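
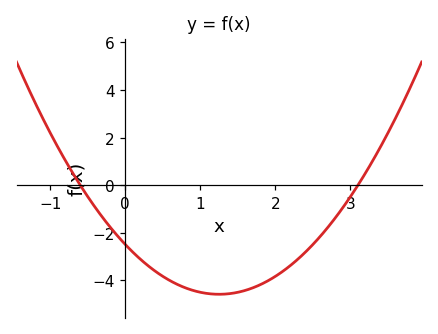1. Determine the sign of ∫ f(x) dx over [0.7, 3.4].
negative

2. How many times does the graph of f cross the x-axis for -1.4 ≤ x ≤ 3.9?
2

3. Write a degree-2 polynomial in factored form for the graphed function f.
y = 1.34(x + 0.6)(x - 3.1)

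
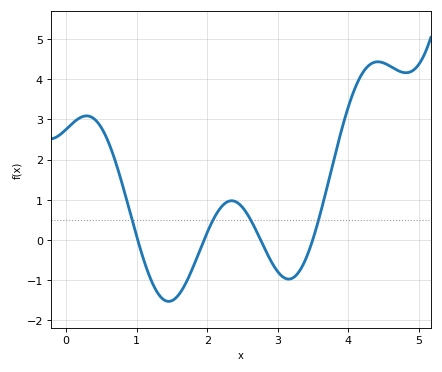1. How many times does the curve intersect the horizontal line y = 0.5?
4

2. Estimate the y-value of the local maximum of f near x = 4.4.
4.4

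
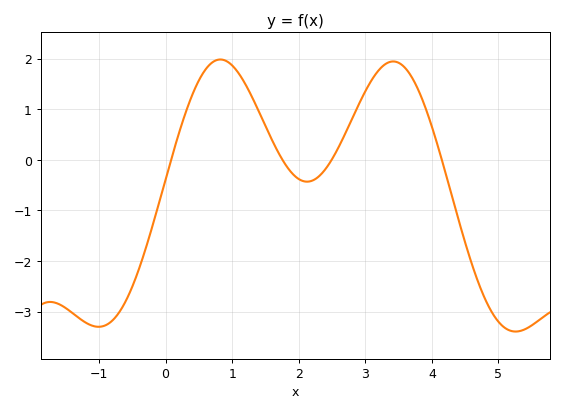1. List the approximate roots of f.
0.083, 1.76, 2.49, 4.15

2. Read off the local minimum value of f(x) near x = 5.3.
-3.39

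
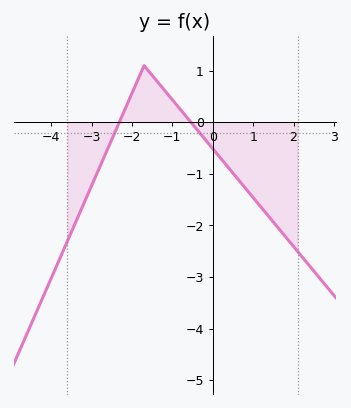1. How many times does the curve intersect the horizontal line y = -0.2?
2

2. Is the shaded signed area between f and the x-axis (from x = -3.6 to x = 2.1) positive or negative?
negative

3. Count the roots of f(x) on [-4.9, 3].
2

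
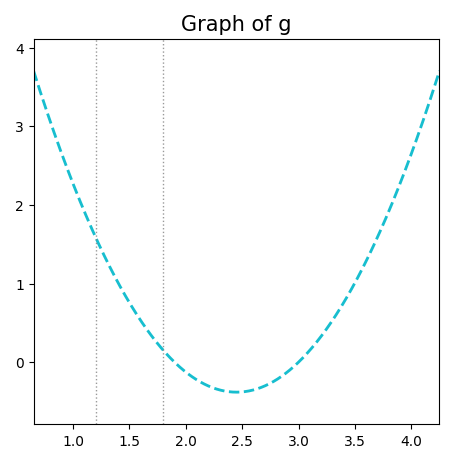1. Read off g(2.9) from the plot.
-0.1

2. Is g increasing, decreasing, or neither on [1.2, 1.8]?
decreasing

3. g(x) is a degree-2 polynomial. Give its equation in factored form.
y = 1.26(x - 1.9)(x - 3)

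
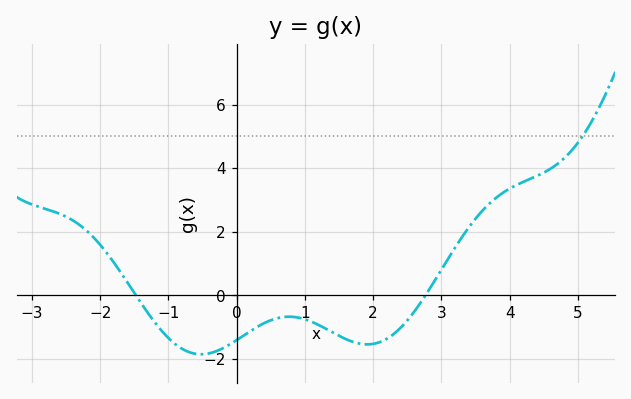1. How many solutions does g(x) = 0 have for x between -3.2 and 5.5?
2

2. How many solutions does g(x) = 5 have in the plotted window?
1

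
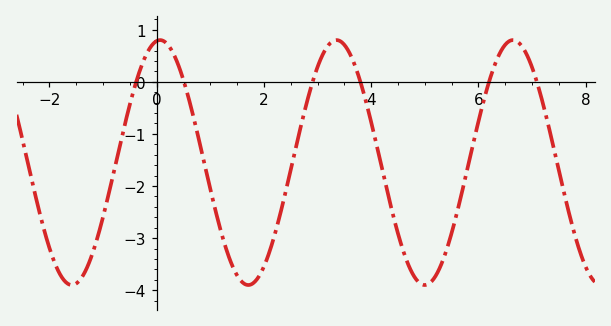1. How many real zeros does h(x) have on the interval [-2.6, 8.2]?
6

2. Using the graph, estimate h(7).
0.273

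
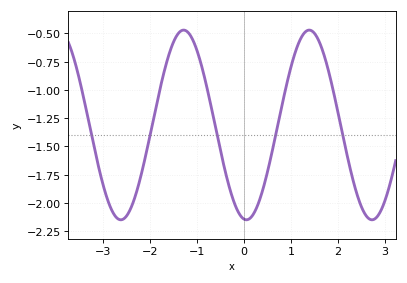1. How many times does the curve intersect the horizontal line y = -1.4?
5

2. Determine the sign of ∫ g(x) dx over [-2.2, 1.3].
negative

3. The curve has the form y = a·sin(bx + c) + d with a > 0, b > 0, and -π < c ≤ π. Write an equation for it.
y = 0.84sin(2.4x - 1.7) - 1.31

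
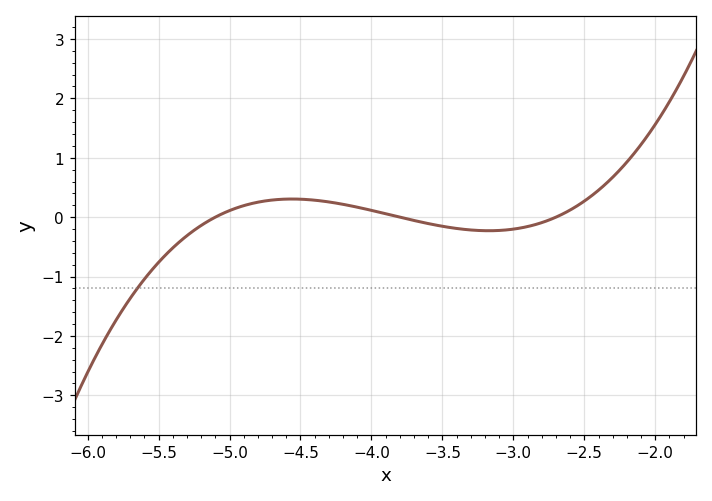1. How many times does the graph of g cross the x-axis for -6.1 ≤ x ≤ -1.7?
3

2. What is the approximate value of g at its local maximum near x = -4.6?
0.305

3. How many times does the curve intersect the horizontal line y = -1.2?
1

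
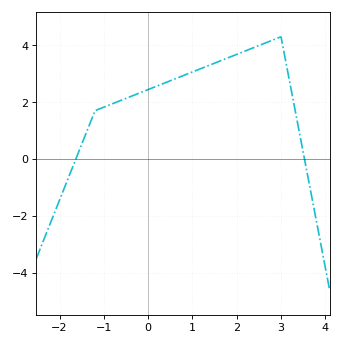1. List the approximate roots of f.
-1.6, 3.5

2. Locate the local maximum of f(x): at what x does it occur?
3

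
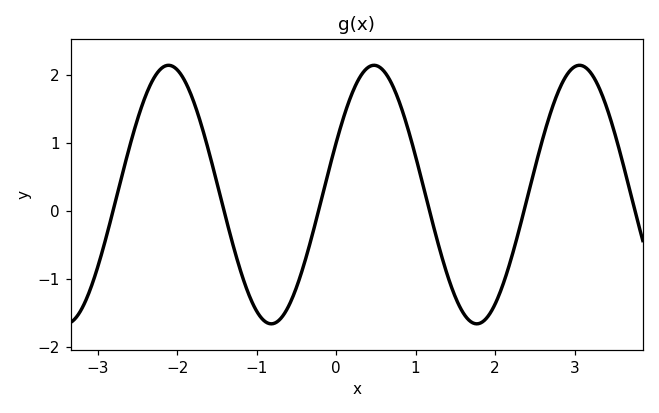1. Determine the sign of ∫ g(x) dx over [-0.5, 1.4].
positive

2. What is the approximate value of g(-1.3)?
-0.488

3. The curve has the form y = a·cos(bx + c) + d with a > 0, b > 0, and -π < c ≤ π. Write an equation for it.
y = 1.9cos(2.43x - 1.16) + 0.24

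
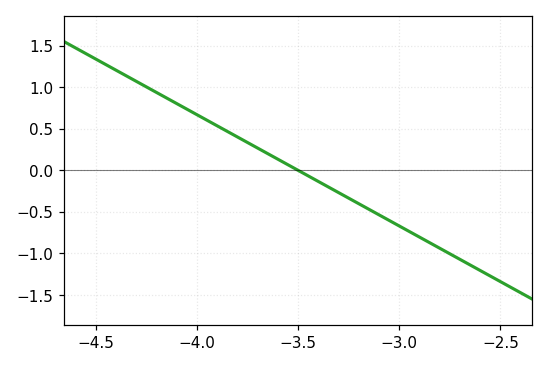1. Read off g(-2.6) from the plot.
-1.21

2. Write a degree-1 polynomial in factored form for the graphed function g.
y = -1.34(x + 3.5)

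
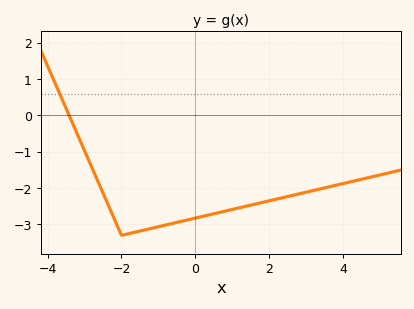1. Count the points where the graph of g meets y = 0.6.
1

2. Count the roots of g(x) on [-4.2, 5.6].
1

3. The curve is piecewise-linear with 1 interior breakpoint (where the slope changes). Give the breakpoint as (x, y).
(-2, -3.3)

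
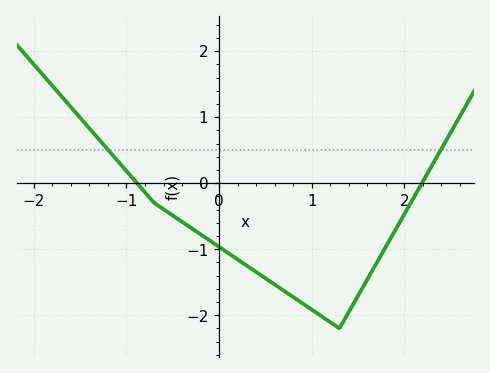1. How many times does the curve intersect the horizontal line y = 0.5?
2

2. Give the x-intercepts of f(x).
-0.9, 2.2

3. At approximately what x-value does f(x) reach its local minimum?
1.3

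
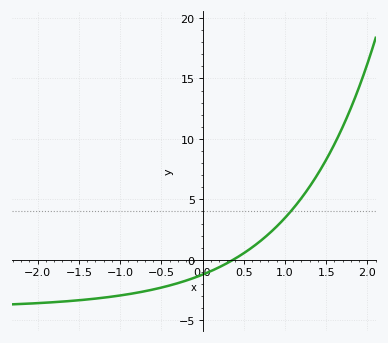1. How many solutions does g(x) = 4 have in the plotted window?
1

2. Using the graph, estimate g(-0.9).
-3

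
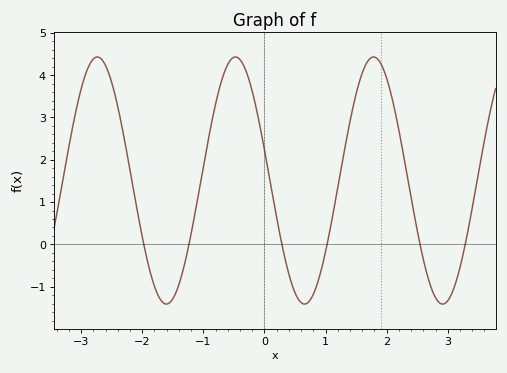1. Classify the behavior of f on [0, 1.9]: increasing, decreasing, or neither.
neither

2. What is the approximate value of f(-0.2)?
3.6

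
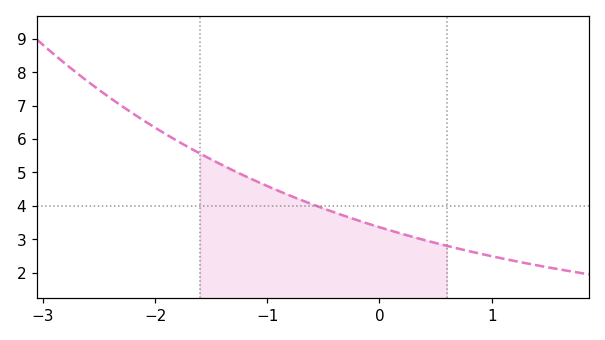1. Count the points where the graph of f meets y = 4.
1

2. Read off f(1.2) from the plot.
2.35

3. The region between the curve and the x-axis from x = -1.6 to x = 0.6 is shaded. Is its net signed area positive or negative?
positive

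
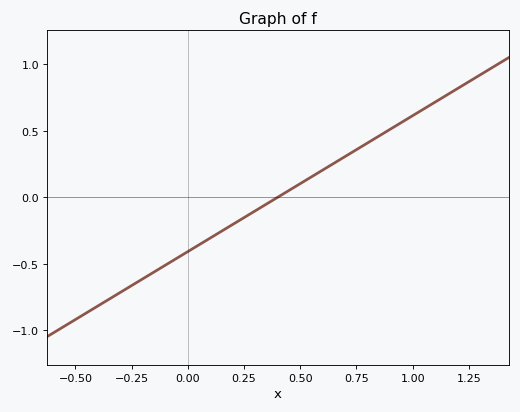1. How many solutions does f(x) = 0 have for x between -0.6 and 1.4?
1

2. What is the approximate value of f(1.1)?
0.7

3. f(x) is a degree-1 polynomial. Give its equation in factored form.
y = 1.02(x - 0.4)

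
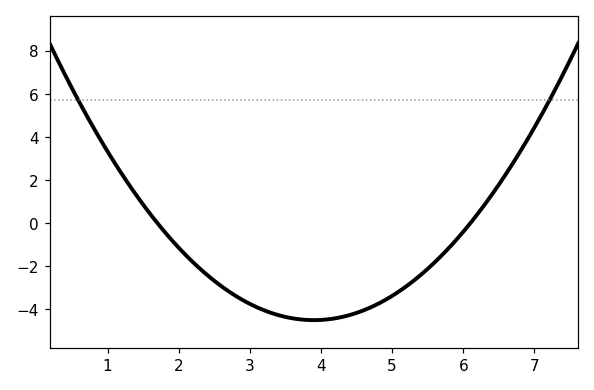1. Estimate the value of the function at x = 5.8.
-1.14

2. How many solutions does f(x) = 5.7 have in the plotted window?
2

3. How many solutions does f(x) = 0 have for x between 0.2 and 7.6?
2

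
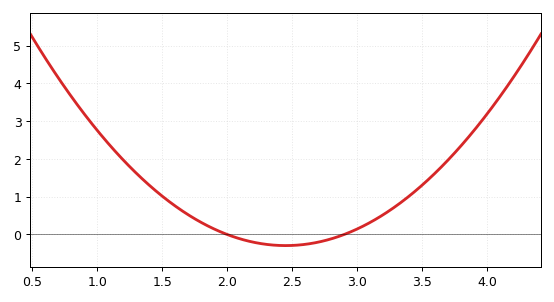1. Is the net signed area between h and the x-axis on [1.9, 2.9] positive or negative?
negative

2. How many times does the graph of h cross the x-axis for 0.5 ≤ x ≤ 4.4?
2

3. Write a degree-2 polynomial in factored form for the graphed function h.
y = 1.45(x - 2)(x - 2.9)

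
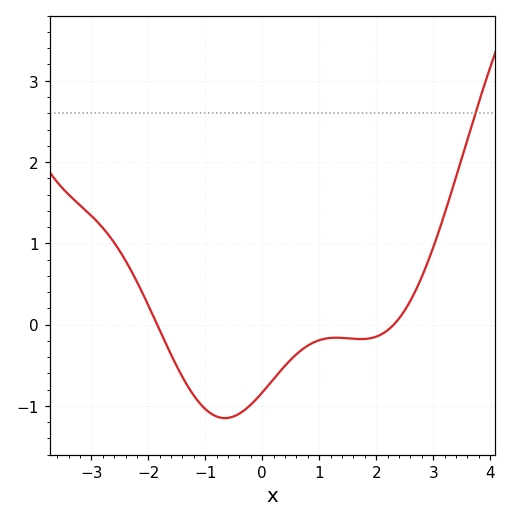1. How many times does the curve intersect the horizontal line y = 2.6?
1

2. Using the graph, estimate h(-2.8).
1.2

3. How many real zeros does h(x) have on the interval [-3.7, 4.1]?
2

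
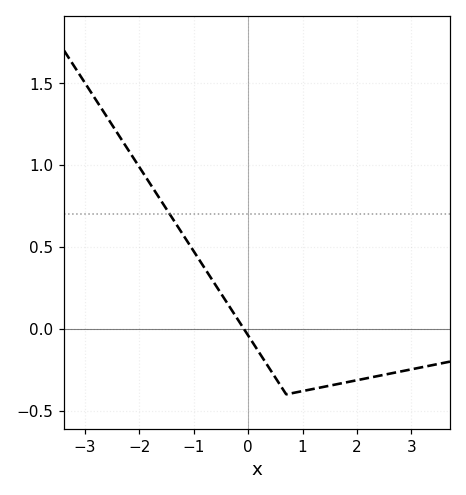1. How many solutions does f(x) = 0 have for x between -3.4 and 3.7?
1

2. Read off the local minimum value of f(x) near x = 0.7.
-0.4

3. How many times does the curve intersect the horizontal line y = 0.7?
1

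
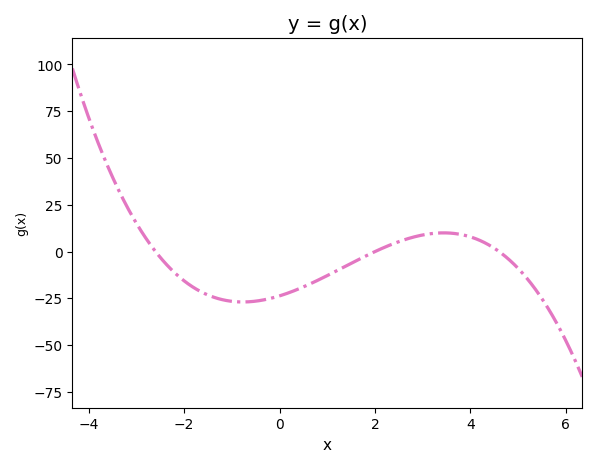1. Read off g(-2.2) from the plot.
-11.3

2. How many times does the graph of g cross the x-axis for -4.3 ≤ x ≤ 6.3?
3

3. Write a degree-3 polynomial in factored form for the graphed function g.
y = -0.99(x + 2.6)(x - 2)(x - 4.6)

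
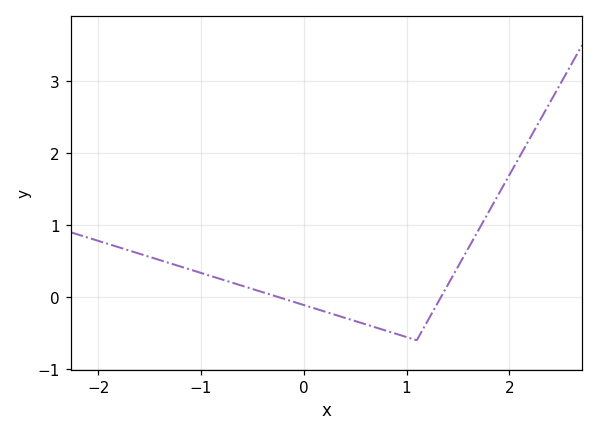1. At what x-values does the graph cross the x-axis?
-0.2, 1.3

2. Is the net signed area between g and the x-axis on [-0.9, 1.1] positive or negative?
negative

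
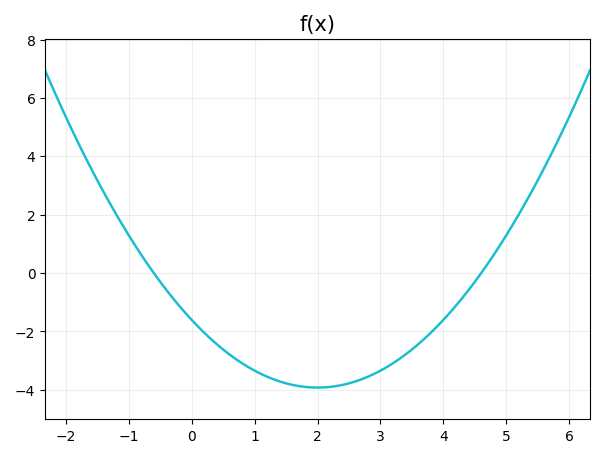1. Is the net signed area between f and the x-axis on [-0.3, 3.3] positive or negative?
negative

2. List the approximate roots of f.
-0.6, 4.6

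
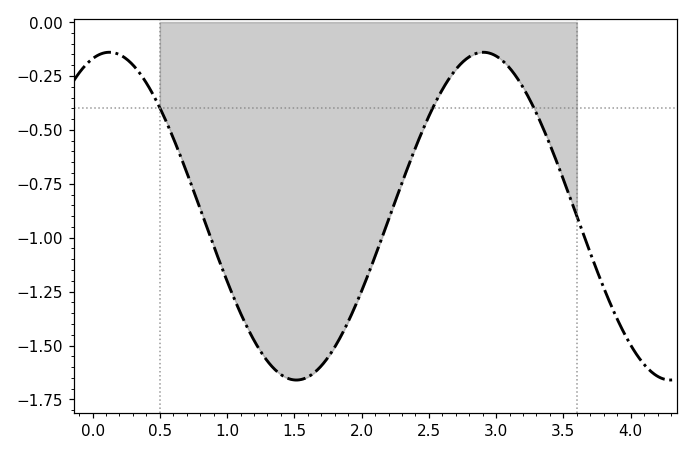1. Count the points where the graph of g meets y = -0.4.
3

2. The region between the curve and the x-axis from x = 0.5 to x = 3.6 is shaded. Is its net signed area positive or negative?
negative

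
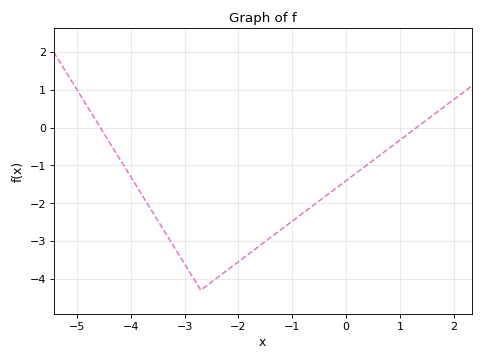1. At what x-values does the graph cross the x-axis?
-4.6, 1.4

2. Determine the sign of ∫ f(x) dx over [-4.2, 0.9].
negative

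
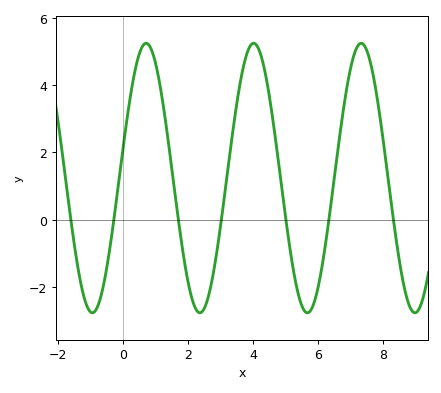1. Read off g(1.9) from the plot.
-1.33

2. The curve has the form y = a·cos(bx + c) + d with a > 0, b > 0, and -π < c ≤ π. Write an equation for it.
y = 4cos(1.9x - 1.34) + 1.24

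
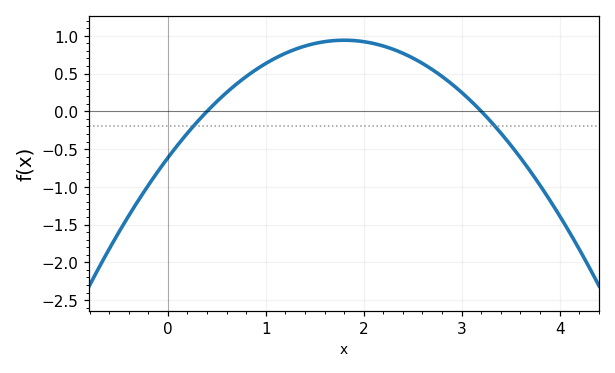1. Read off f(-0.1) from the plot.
-0.792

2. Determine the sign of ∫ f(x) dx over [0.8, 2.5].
positive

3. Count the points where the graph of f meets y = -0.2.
2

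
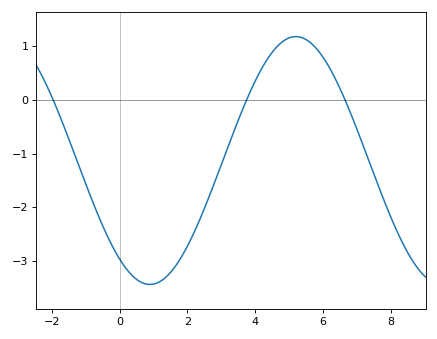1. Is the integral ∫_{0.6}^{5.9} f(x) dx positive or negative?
negative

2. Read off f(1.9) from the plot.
-2.84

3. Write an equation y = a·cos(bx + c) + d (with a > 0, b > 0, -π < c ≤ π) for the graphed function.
y = 2.31cos(0.73x + 2.49) - 1.13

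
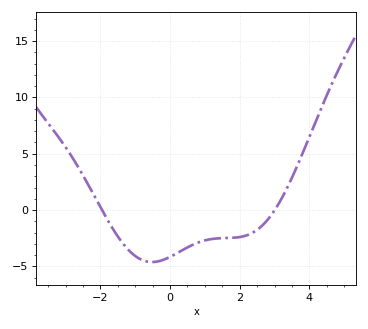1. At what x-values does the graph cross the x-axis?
-1.96, 3.01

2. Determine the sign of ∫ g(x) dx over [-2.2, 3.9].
negative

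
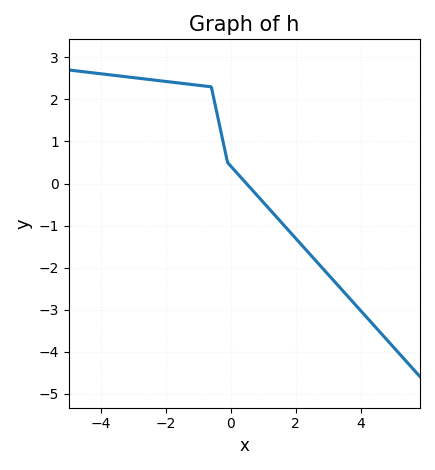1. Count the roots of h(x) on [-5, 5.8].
1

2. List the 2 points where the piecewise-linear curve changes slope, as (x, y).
(-0.6, 2.3); (-0.1, 0.5)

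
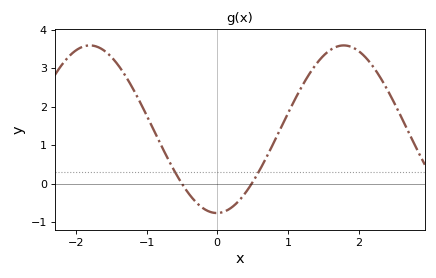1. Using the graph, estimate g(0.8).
1.1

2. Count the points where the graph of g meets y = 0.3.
2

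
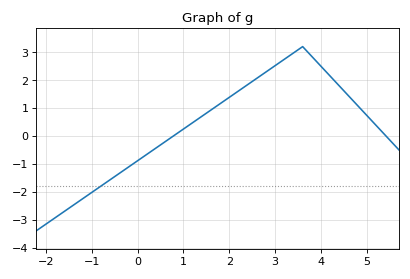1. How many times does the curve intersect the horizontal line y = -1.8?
1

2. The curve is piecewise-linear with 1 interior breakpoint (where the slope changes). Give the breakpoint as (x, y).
(3.6, 3.2)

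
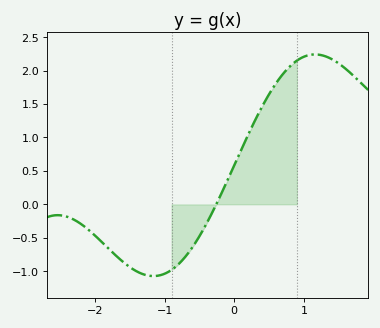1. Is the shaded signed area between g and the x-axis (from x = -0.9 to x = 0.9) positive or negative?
positive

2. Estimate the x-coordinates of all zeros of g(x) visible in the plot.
-0.3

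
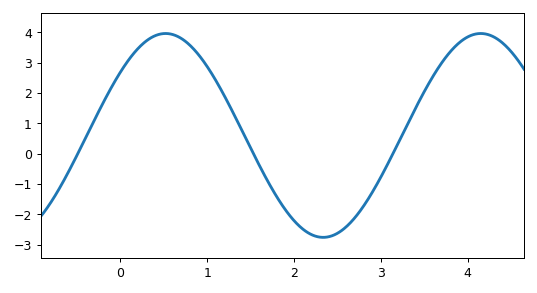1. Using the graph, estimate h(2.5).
-2.63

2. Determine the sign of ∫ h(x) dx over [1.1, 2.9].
negative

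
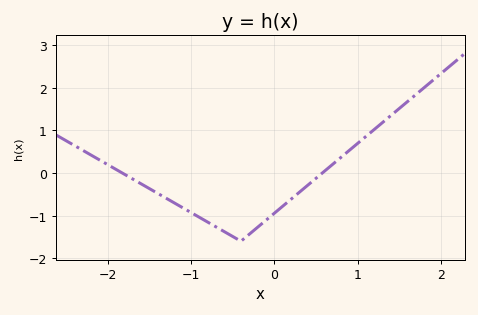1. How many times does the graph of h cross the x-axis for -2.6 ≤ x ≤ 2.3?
2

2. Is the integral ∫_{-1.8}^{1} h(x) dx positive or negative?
negative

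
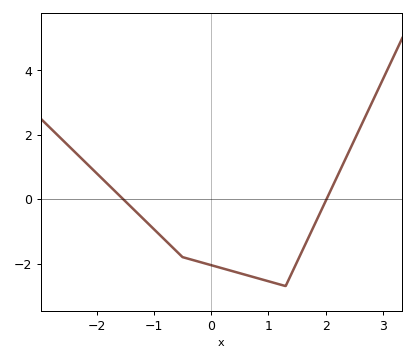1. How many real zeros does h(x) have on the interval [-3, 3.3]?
2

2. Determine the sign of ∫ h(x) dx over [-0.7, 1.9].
negative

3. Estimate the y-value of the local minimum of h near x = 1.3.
-2.6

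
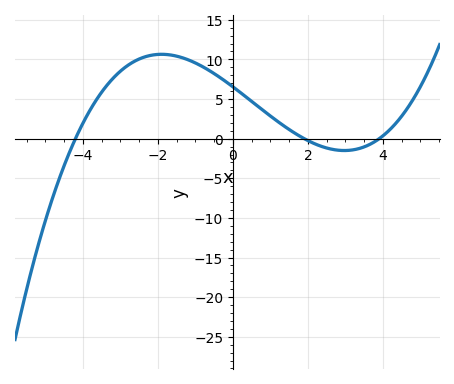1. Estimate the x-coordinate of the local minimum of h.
3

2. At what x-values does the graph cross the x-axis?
-4.2, 1.8, 4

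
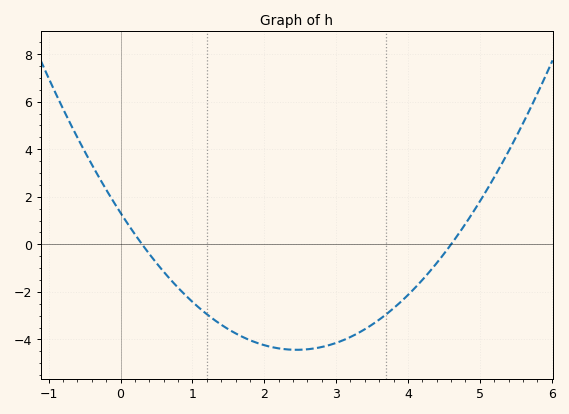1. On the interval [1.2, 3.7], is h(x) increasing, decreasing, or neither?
neither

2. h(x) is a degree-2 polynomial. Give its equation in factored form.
y = 0.96(x - 0.3)(x - 4.6)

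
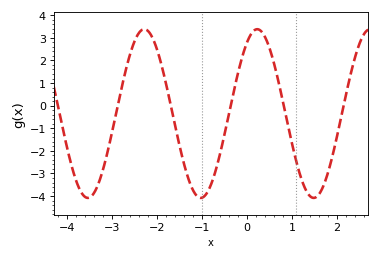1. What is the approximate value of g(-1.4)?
-2.58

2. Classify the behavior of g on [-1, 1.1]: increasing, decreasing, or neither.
neither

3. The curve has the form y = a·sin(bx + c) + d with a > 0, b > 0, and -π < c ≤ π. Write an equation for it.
y = 3.73sin(2.5x + 1) - 0.35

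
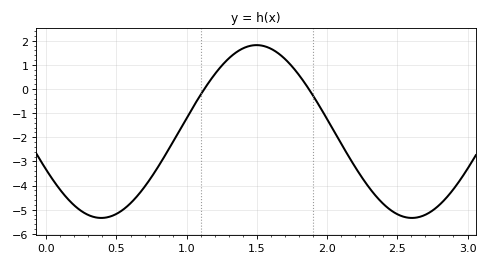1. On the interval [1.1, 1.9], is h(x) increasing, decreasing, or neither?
neither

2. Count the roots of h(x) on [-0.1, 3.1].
2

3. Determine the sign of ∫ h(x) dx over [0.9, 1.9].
positive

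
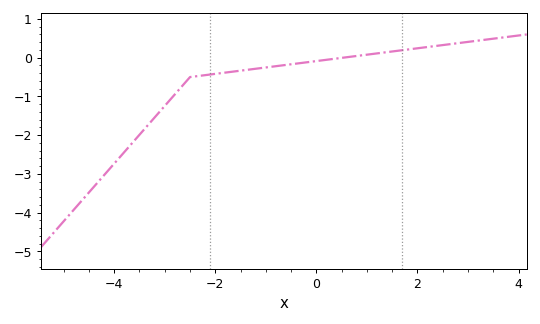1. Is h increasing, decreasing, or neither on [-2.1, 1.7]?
increasing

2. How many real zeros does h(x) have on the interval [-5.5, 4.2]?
1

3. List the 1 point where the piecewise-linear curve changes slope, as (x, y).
(-2.5, -0.5)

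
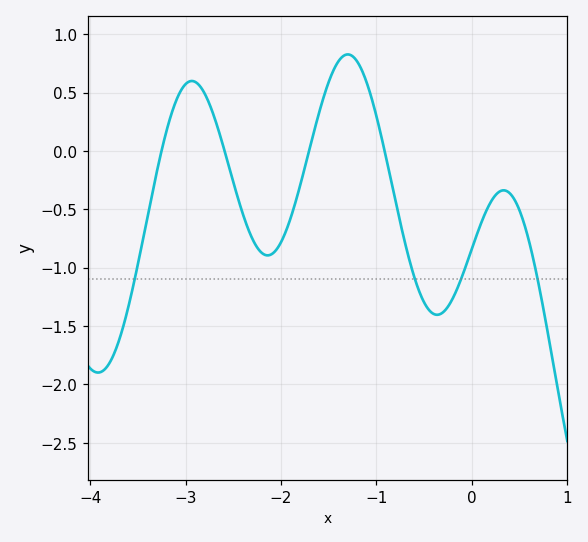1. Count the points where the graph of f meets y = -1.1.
4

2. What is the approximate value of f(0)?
-0.84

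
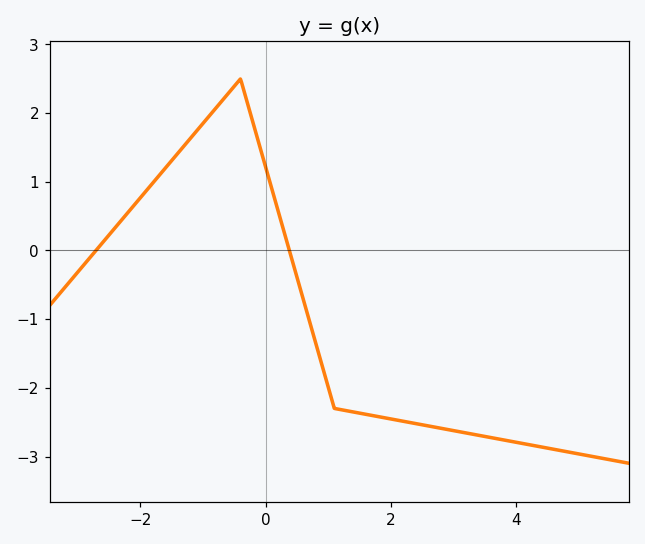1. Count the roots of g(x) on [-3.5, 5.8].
2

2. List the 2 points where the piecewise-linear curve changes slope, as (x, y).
(-0.4, 2.5); (1.1, -2.3)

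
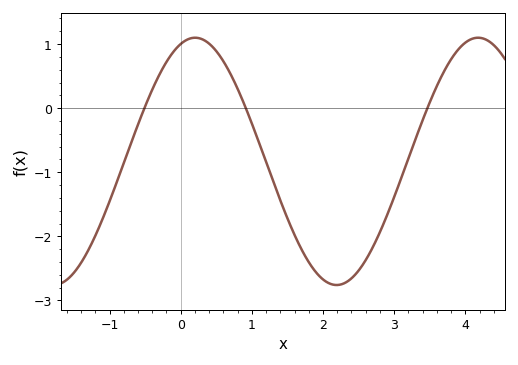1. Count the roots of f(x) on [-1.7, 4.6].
3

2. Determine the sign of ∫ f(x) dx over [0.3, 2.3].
negative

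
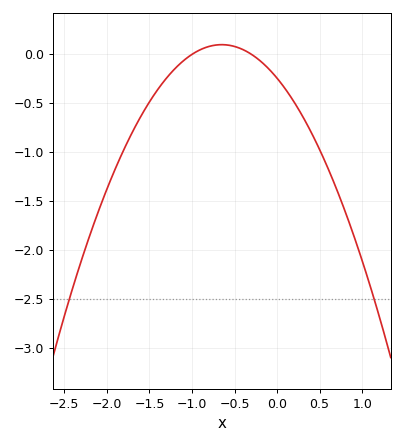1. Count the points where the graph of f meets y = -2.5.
2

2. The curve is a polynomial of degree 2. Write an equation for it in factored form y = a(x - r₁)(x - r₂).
y = -0.81(x + 1)(x + 0.3)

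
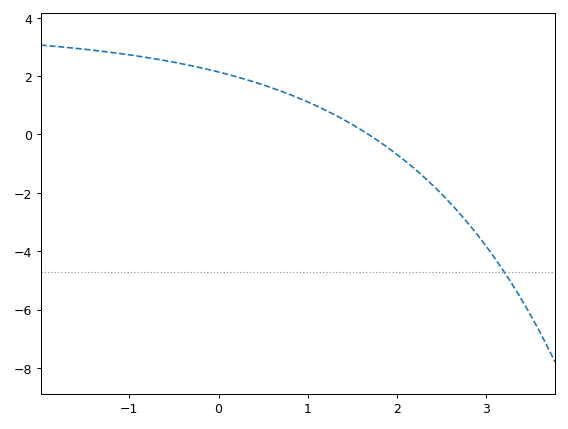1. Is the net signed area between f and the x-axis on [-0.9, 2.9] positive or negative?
positive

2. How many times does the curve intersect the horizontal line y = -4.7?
1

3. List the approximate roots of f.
1.68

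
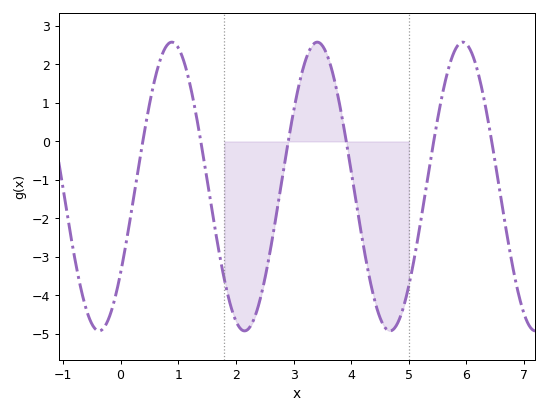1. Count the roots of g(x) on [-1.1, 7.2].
6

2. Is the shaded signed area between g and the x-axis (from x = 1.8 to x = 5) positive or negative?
negative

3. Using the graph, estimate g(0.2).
-1.7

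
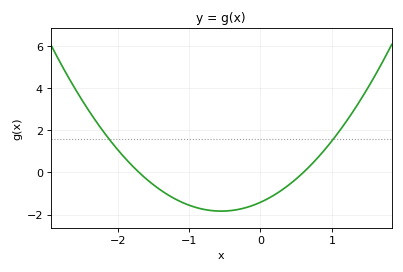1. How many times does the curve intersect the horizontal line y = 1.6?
2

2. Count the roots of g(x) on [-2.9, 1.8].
2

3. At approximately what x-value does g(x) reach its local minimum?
-0.55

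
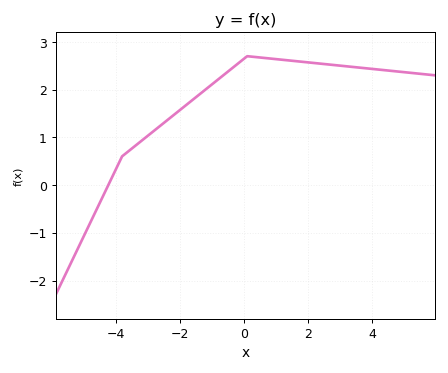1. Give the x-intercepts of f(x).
-4.2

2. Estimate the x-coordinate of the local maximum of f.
0.2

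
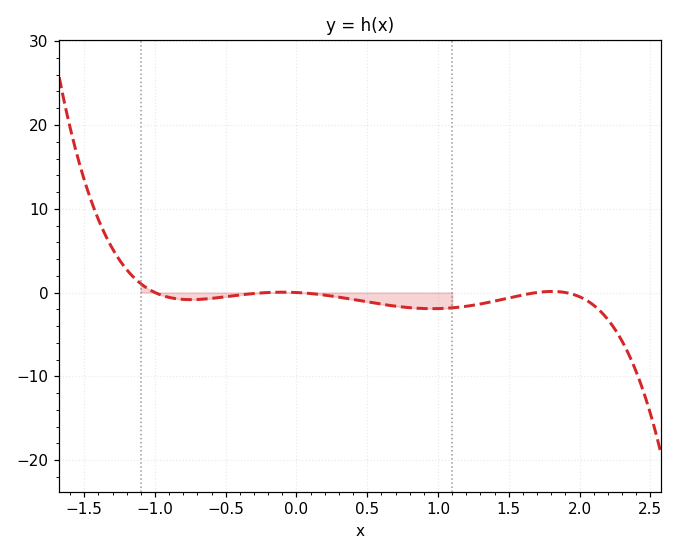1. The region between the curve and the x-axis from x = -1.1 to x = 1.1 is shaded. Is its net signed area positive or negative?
negative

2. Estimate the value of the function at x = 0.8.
-1.81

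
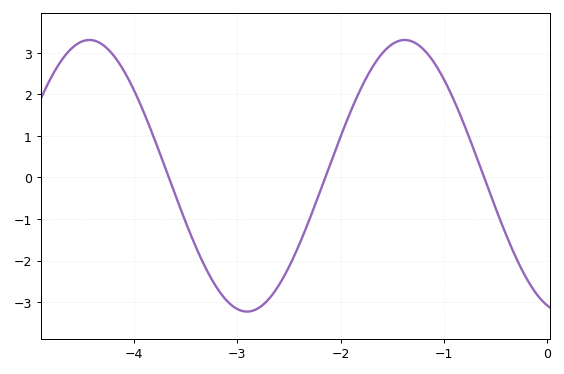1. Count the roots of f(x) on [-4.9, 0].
3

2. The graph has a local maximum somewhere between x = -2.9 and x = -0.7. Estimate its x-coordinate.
-1.38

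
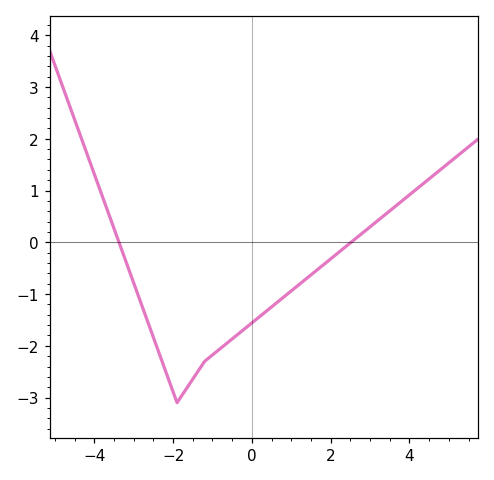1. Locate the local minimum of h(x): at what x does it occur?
-1.8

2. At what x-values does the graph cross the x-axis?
-3.4, 2.6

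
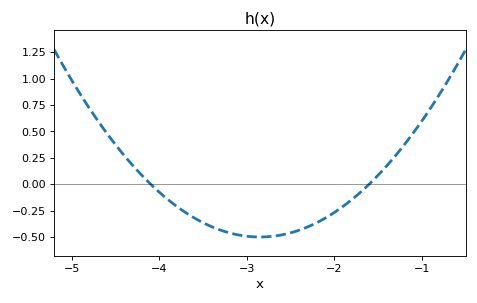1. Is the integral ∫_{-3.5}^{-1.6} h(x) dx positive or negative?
negative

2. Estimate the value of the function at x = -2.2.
-0.365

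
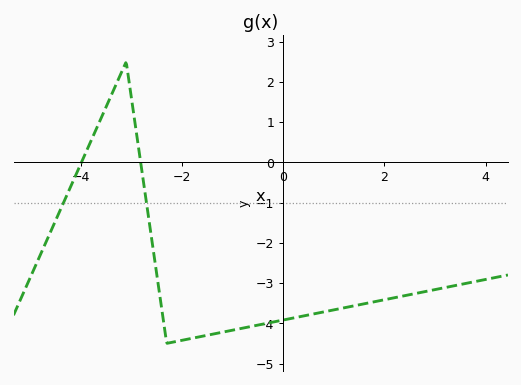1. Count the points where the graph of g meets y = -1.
2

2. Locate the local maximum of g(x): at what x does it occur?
-3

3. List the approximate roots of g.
-4, -2.8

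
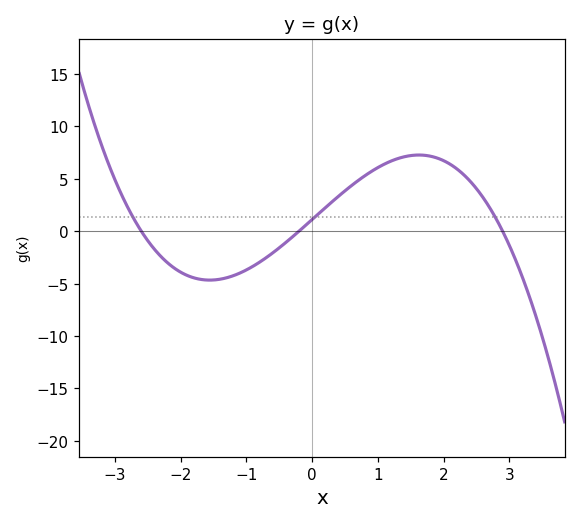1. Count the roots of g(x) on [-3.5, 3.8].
3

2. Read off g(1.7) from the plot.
7.25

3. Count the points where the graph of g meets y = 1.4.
3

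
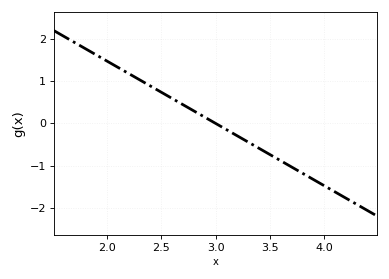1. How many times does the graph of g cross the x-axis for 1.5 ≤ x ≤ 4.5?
1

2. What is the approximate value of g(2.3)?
1.03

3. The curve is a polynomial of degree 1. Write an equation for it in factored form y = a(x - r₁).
y = -1.47(x - 3)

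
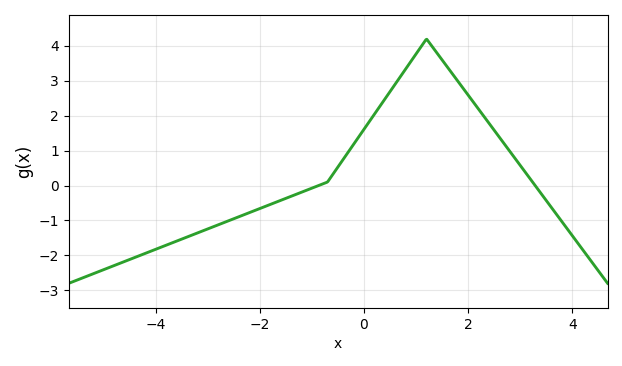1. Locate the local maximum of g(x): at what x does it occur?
1.2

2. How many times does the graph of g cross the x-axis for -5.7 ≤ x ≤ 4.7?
2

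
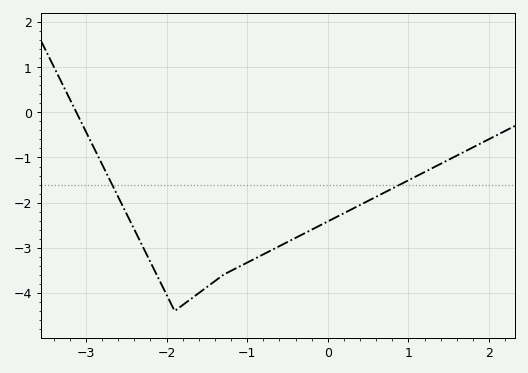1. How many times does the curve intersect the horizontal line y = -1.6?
2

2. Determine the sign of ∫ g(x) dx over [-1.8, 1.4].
negative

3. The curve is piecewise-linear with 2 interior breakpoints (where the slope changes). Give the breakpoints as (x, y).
(-1.9, -4.4); (-1.3, -3.6)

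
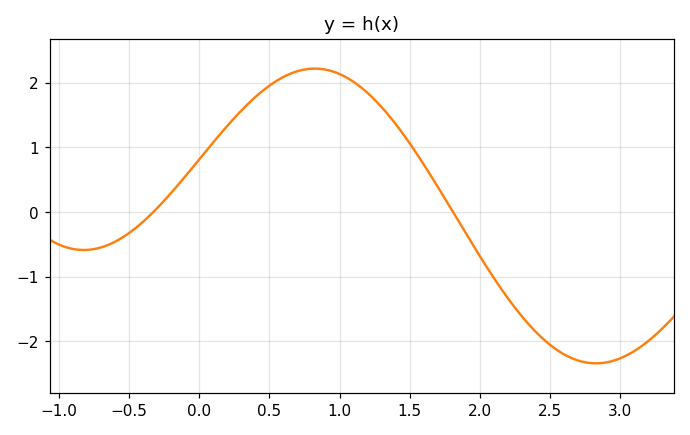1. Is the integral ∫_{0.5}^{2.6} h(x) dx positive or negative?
positive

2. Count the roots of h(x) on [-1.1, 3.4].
2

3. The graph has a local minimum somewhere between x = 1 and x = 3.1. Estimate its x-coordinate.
2.8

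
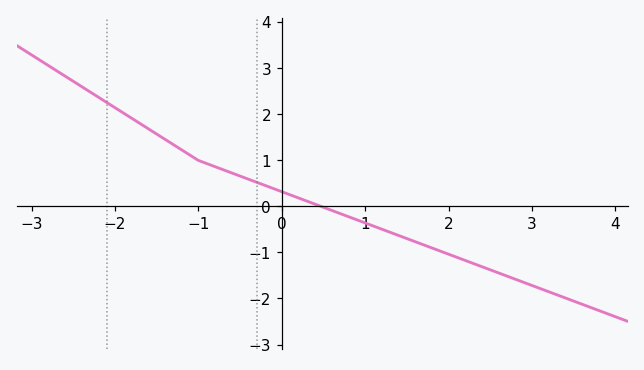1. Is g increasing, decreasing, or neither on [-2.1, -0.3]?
decreasing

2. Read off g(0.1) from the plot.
0.3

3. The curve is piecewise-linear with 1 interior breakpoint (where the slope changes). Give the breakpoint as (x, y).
(-1, 1)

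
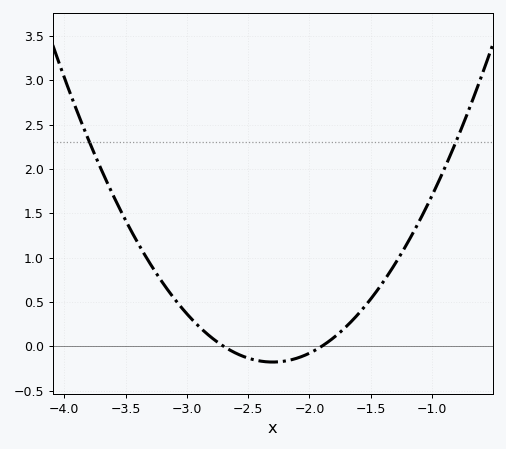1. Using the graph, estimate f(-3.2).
0.722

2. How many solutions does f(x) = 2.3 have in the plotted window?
2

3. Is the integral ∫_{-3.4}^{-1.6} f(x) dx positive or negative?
positive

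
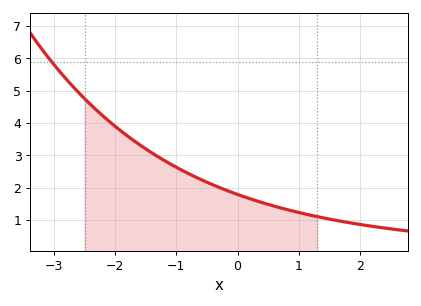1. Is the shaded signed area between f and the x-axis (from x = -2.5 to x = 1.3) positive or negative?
positive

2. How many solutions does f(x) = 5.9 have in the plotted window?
1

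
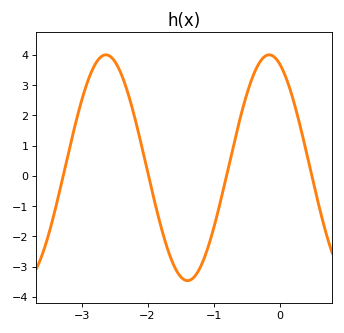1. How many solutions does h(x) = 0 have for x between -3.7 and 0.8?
4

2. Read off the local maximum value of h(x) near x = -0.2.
4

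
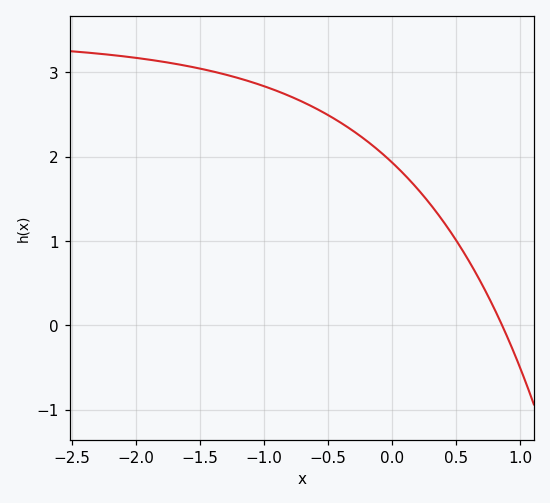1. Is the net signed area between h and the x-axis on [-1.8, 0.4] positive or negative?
positive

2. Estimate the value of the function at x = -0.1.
2.1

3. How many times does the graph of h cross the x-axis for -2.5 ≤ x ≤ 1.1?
1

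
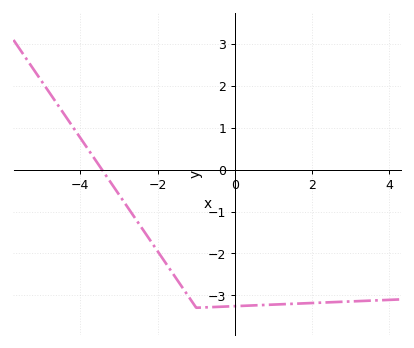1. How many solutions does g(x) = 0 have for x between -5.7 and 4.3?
1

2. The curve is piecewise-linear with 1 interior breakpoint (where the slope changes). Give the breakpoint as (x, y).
(-1, -3.3)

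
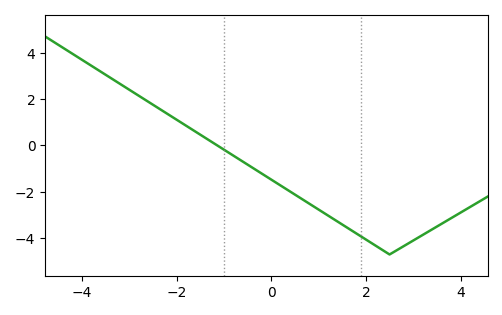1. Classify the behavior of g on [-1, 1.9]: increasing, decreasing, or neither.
decreasing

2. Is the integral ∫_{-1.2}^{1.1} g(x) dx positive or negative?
negative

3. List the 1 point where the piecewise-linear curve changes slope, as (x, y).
(2.5, -4.7)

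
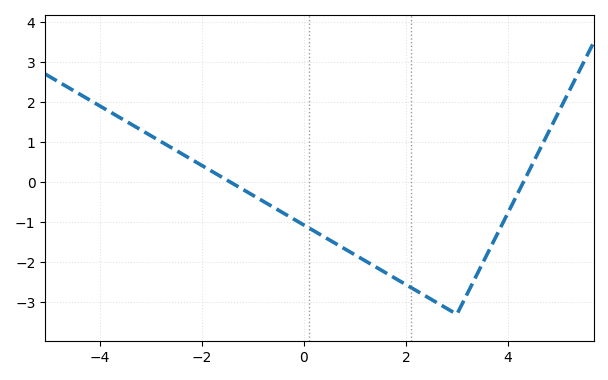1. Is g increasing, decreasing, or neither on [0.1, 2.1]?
decreasing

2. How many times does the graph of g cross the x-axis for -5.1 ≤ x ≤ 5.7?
2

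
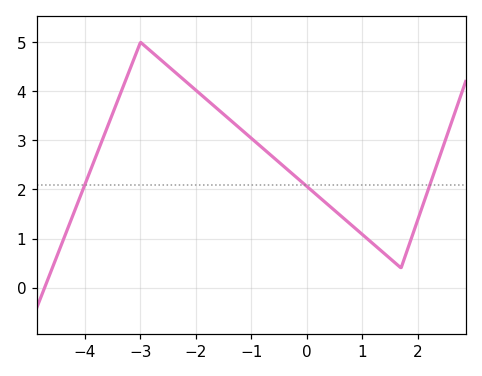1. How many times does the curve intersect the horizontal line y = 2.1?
3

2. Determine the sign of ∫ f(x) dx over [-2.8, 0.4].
positive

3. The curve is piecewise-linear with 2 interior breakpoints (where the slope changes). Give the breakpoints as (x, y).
(-3, 5); (1.7, 0.4)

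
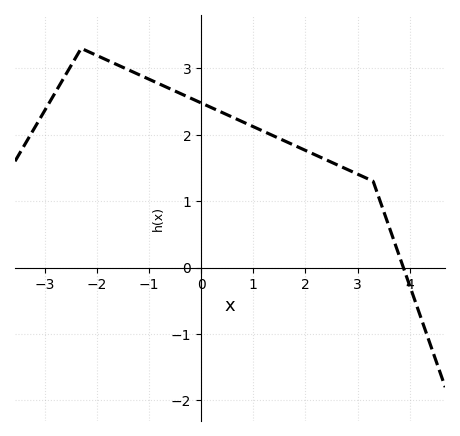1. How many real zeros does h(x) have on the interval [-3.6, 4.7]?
1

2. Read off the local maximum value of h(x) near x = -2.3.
3.3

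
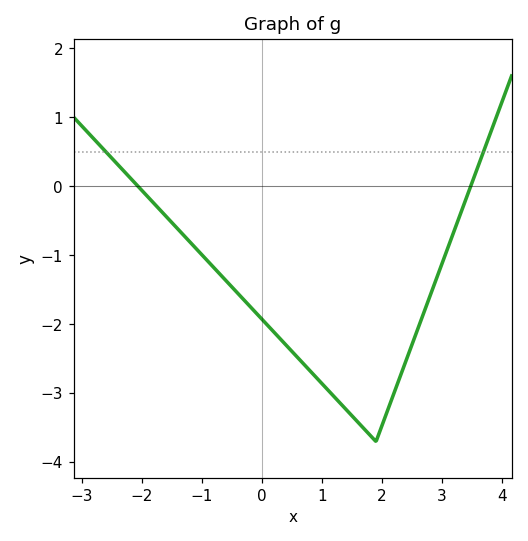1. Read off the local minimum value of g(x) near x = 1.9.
-3.7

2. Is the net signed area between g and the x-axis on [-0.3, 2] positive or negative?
negative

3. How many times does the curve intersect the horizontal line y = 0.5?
2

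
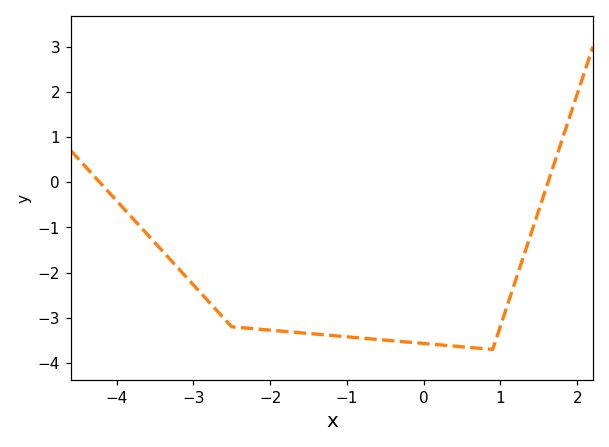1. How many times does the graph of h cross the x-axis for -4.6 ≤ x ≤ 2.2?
2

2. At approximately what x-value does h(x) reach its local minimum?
0.899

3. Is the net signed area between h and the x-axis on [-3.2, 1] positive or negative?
negative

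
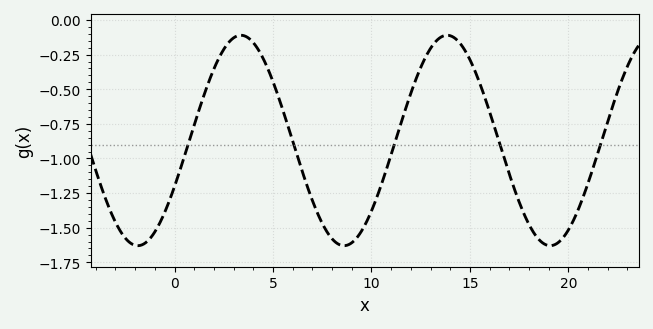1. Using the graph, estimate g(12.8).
-0.254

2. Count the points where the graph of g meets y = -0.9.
5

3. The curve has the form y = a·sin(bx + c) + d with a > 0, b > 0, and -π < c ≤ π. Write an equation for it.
y = 0.76sin(0.6x - 0.452) - 0.87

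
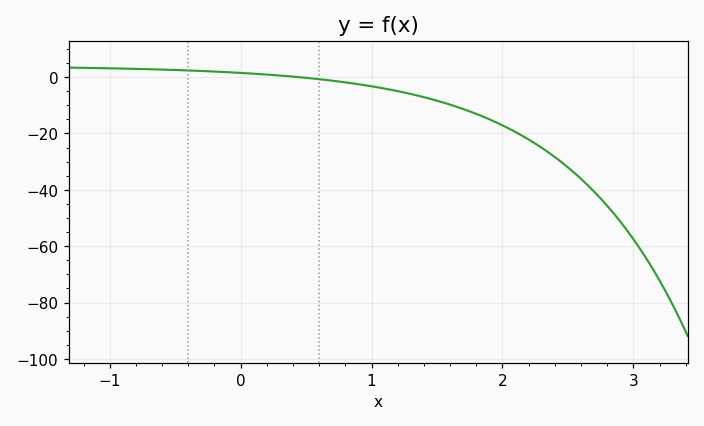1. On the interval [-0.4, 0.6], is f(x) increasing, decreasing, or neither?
decreasing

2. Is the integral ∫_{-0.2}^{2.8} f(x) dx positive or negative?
negative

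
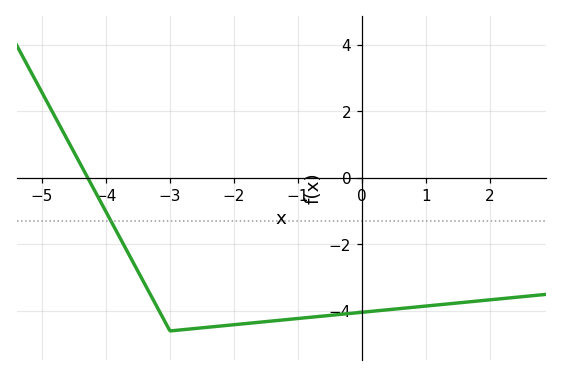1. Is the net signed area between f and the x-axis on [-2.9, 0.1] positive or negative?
negative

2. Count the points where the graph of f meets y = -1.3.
1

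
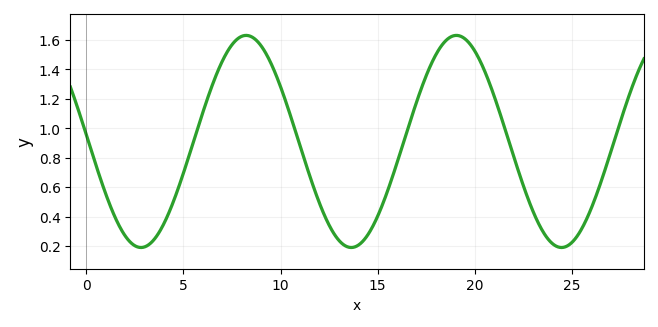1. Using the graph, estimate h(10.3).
1.17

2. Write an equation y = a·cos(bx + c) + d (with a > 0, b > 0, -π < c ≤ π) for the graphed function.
y = 0.72cos(0.58x + 1.51) + 0.91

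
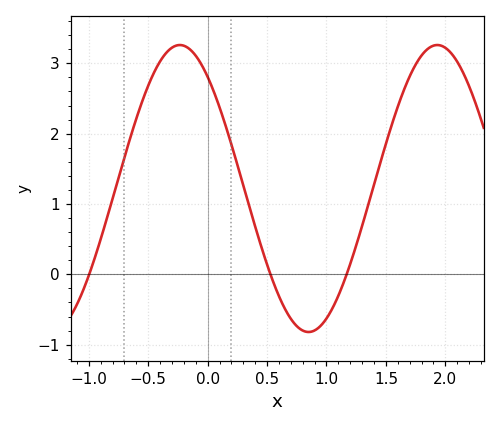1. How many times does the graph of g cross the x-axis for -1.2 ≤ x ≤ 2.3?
3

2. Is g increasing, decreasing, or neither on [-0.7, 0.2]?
neither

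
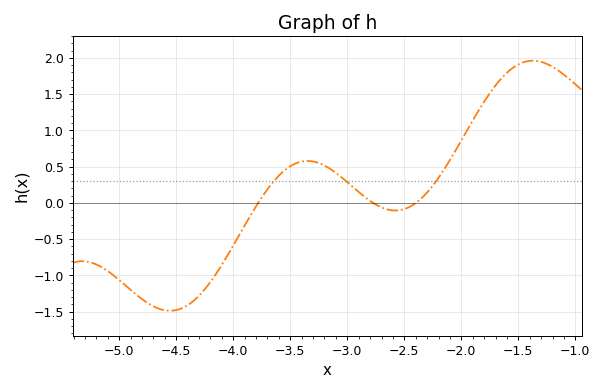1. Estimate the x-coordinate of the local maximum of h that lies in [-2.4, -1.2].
-1.37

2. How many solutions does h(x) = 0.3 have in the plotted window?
3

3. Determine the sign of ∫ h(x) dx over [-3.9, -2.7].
positive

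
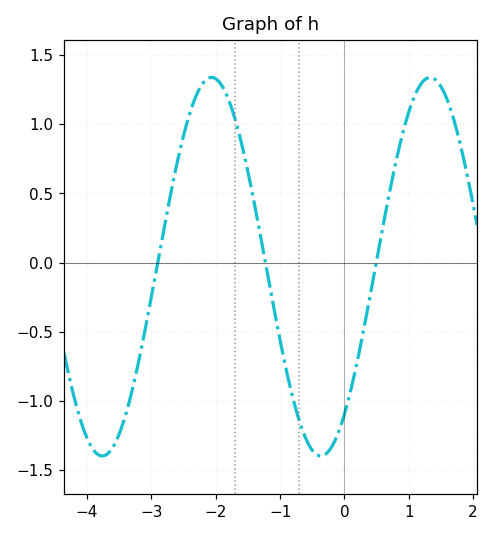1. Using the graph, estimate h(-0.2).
-1.35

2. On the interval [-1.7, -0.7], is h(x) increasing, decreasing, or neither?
decreasing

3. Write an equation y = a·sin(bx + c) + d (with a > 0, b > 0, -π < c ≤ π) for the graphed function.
y = 1.37sin(1.9x - 0.89) - 0.03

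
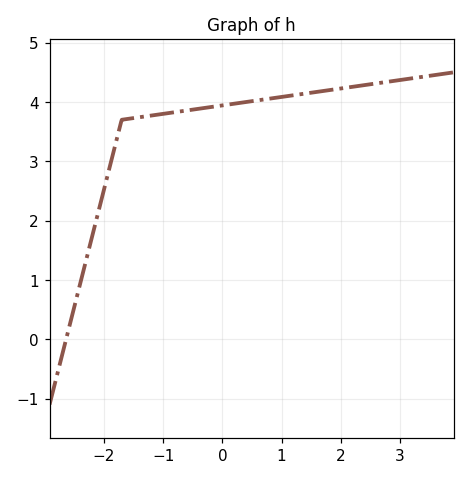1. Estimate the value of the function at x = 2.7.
4.33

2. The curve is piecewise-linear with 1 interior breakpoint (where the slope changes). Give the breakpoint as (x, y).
(-1.7, 3.7)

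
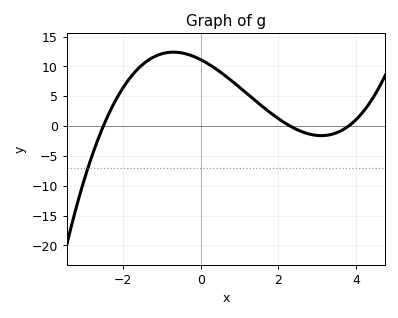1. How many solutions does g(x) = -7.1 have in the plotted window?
1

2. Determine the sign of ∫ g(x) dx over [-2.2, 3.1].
positive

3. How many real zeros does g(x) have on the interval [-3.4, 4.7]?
3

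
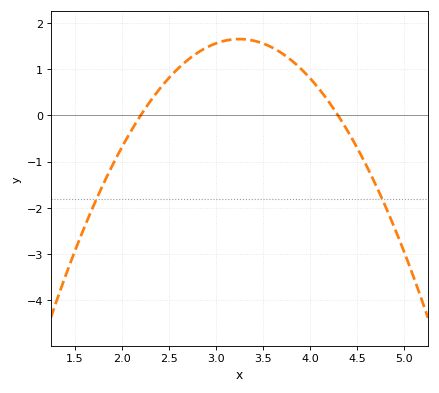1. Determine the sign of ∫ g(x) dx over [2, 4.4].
positive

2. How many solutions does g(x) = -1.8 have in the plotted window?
2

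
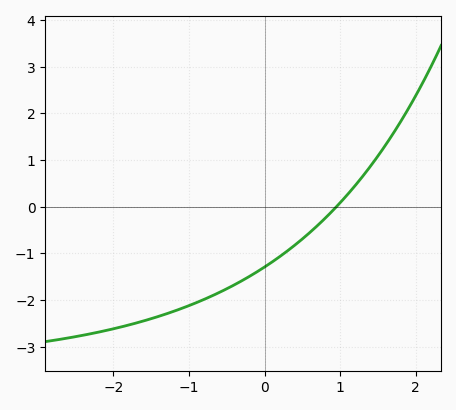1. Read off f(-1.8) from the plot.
-2.53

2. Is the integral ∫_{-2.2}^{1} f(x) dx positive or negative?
negative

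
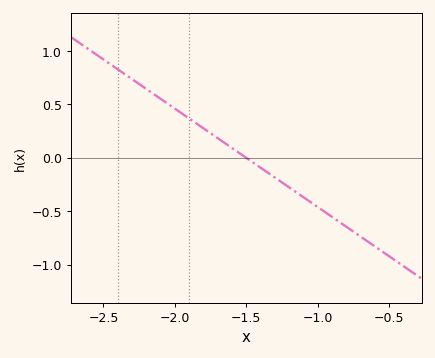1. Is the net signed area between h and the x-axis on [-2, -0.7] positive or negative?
negative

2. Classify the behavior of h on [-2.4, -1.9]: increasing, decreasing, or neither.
decreasing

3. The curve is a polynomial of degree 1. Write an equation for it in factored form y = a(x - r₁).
y = -0.92(x + 1.5)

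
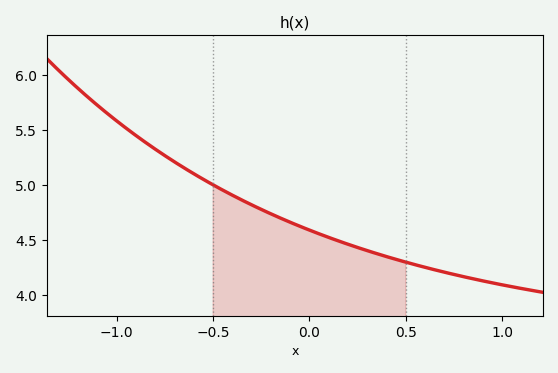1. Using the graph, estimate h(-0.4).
4.91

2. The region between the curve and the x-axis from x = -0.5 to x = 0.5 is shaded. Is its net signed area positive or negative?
positive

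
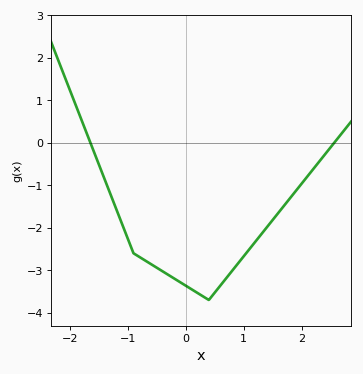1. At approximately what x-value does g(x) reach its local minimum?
0.4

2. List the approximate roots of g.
-1.64, 2.56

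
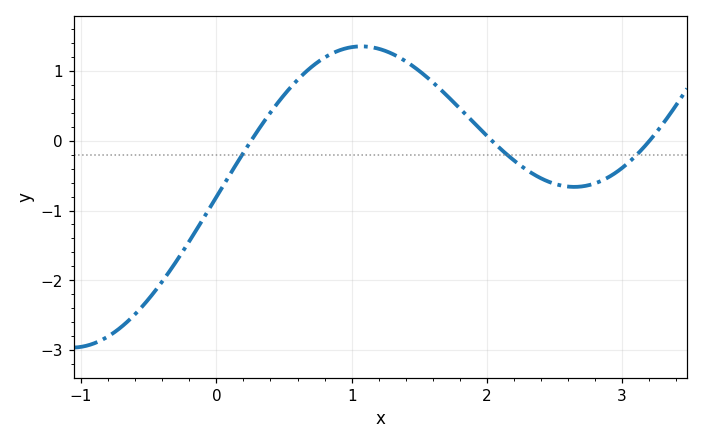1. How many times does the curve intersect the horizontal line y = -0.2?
3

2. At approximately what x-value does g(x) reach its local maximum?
1.07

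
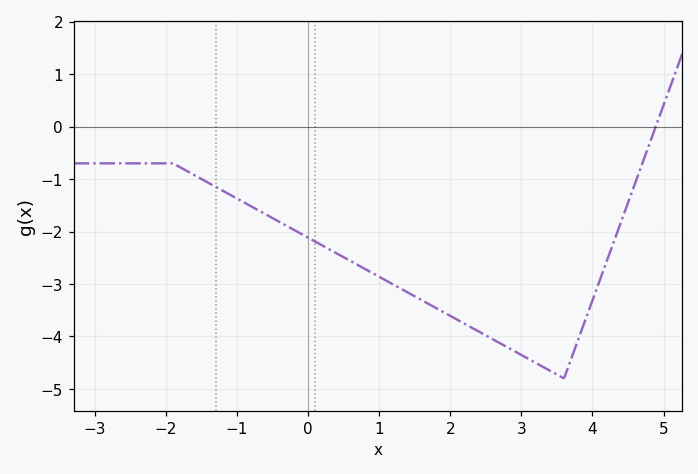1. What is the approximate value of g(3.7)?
-4.43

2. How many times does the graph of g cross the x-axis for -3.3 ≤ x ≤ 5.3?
1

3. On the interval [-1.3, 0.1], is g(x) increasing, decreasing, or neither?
decreasing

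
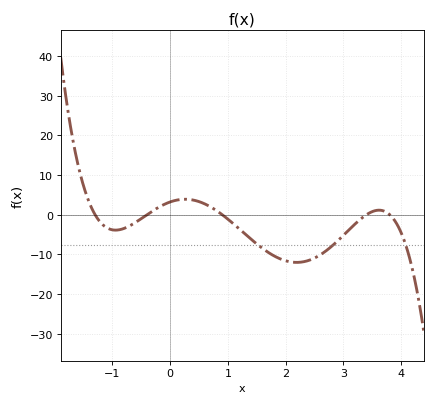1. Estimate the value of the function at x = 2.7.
-9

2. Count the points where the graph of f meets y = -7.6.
3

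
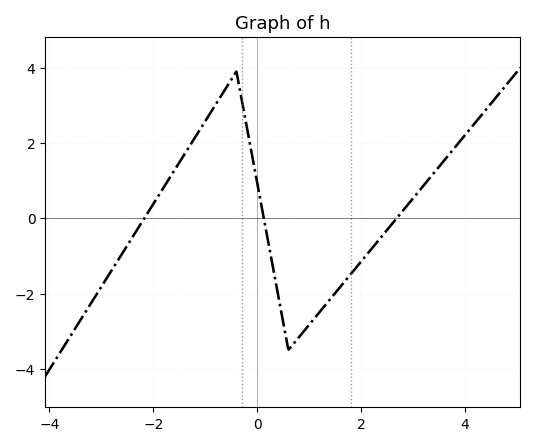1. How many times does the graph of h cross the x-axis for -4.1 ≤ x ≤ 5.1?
3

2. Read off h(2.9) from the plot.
0.361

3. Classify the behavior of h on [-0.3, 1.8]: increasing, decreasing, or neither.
neither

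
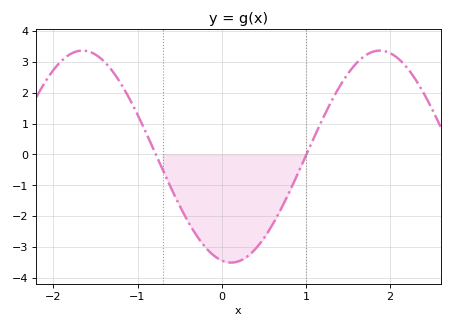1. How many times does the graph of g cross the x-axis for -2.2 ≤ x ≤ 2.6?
2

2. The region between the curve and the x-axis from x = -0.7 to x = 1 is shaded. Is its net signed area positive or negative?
negative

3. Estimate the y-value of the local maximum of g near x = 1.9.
3.37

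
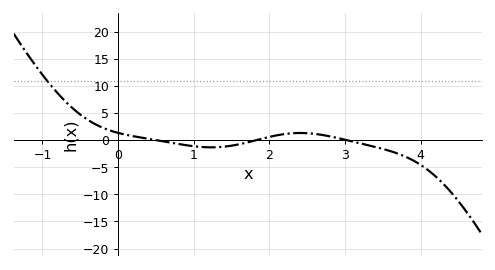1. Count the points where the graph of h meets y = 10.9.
1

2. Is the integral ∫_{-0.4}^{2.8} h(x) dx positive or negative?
positive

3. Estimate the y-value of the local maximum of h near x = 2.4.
1.34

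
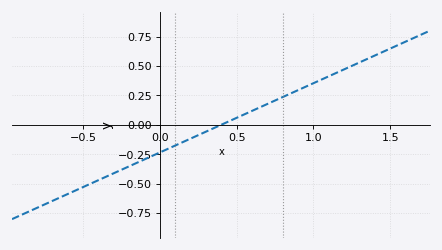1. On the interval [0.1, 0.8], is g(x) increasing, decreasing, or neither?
increasing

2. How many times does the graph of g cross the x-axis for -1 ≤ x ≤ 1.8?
1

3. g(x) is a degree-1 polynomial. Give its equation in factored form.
y = 0.59(x - 0.4)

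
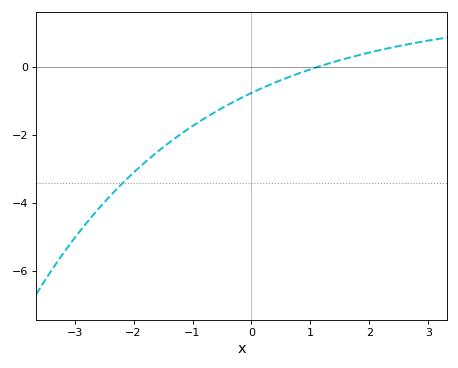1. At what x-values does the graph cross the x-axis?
1.11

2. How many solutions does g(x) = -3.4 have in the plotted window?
1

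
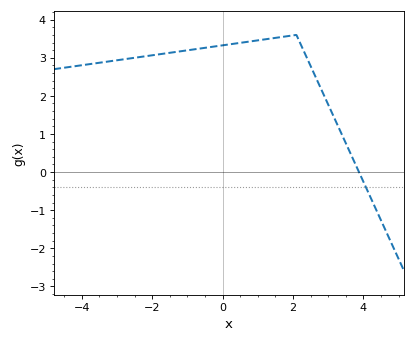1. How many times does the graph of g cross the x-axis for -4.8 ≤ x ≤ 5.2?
1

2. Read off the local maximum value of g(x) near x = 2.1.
3.6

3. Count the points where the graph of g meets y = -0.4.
1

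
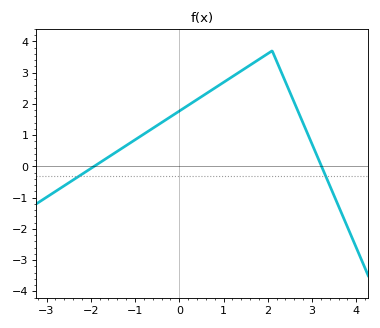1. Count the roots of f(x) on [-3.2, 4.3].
2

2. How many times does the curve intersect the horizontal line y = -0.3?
2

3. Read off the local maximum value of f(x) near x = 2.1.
3.7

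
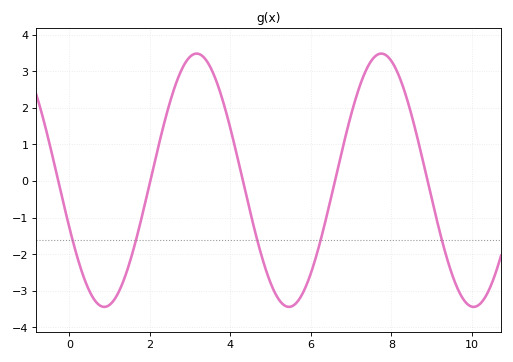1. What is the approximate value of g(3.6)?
2.9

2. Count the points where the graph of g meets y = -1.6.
5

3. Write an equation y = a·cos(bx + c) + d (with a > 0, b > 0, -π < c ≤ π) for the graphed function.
y = 3.46cos(1.4x + 2) + 0.02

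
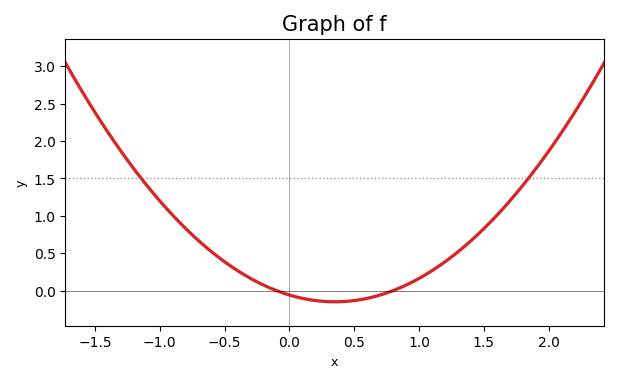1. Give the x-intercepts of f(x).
-0.1, 0.8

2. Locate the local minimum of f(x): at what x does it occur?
0.4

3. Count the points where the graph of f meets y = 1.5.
2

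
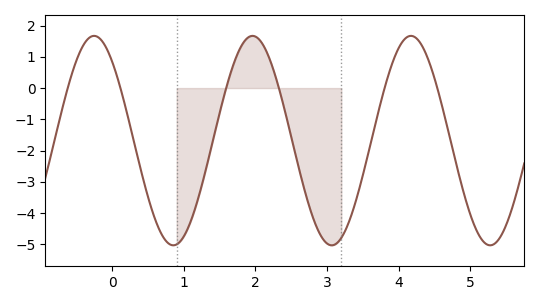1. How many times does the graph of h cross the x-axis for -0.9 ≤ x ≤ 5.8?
6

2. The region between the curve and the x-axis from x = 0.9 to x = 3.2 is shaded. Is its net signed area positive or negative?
negative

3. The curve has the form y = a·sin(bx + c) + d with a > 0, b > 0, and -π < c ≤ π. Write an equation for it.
y = 3.35sin(2.8x + 2.3) - 1.68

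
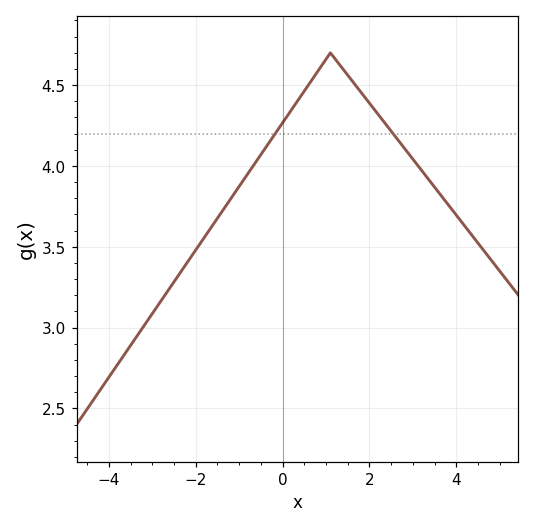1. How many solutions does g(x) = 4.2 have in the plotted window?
2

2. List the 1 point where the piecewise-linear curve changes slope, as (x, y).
(1.1, 4.7)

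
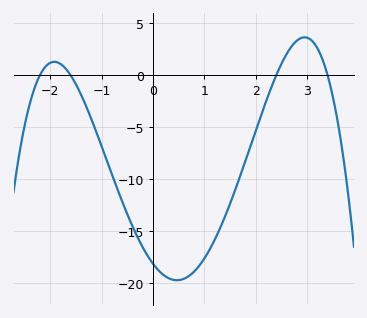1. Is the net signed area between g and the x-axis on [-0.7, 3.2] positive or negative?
negative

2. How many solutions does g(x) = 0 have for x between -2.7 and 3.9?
4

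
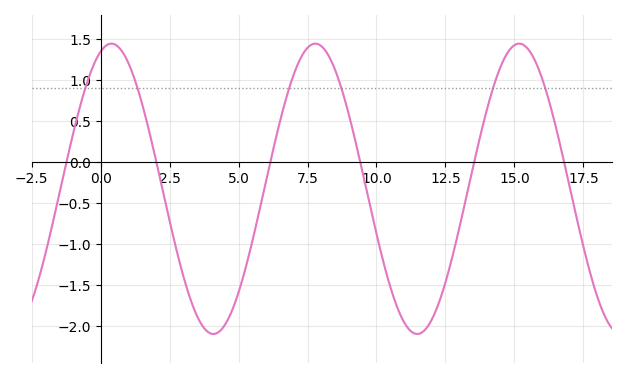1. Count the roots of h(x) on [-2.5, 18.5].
6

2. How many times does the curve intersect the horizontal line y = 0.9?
6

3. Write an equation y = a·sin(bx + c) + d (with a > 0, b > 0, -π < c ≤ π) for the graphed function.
y = 1.77sin(0.85x + 1.24) - 0.33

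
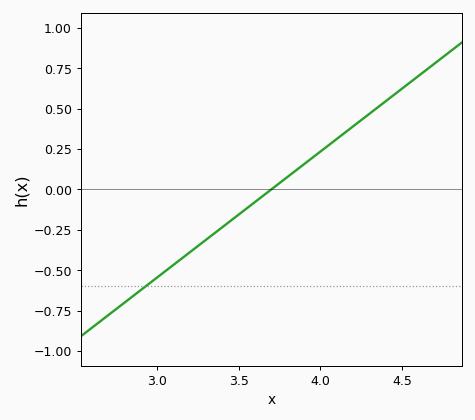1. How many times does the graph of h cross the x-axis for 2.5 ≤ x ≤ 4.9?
1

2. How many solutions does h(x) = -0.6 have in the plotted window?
1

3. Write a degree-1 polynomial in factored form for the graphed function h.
y = 0.78(x - 3.7)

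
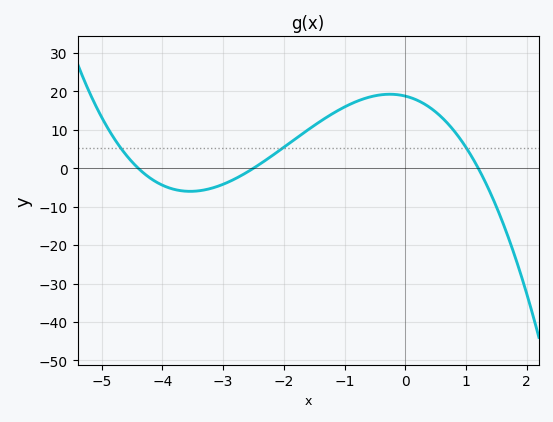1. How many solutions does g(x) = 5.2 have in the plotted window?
3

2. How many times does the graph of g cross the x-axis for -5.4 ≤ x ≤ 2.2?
3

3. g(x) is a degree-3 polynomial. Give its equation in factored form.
y = -1.42(x + 4.4)(x + 2.5)(x - 1.2)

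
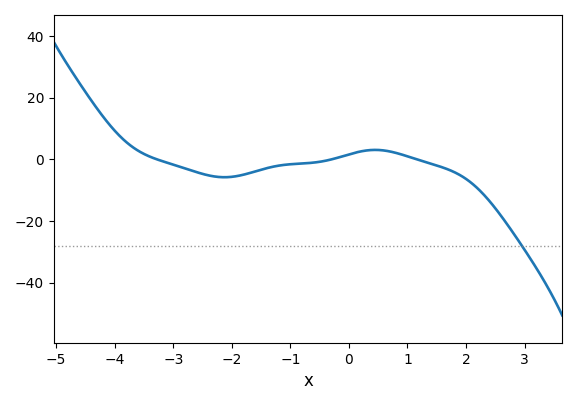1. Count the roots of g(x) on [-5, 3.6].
3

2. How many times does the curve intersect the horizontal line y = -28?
1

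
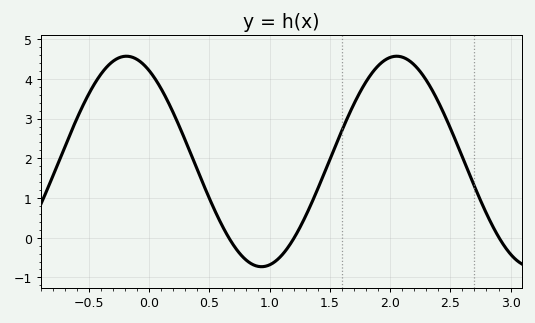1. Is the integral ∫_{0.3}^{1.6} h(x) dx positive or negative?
positive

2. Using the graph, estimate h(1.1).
-0.443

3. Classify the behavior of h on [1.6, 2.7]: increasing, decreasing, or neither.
neither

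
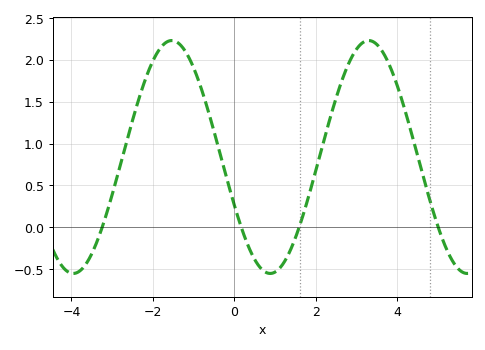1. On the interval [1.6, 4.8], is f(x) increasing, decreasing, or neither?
neither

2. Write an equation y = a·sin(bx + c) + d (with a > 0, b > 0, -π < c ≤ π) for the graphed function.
y = 1.39sin(1.3x - 2.7) + 0.84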